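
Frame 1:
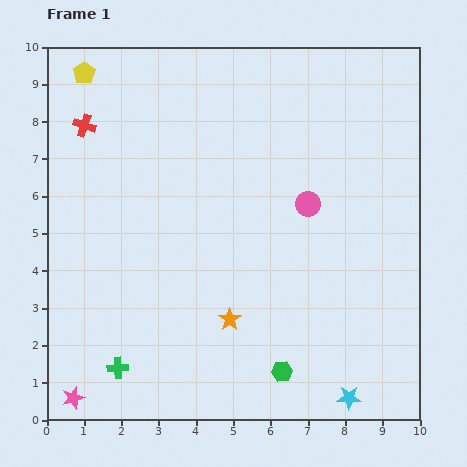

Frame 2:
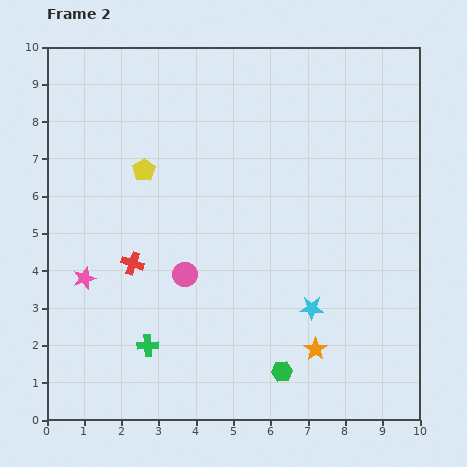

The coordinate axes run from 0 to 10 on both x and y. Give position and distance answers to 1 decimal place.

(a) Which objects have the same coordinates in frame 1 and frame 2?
the green hexagon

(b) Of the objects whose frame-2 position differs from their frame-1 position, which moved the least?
the green cross

(moved 1.0)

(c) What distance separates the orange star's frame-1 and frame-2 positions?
2.4

The orange star moved from (4.9, 2.7) to (7.2, 1.9), a distance of √(2.3² + 0.8²) ≈ 2.4.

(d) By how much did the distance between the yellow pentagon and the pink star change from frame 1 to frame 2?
-5.4

Distance in frame 1: 8.7. Distance in frame 2: 3.3.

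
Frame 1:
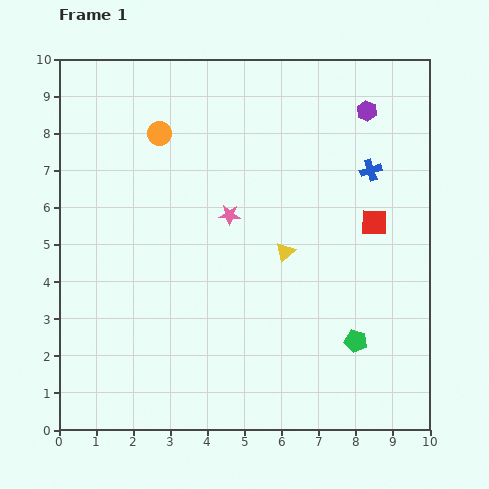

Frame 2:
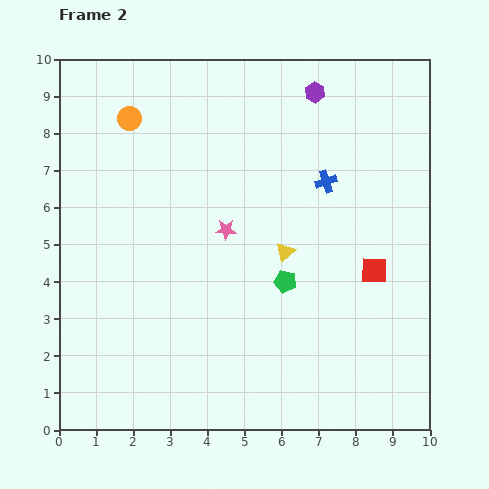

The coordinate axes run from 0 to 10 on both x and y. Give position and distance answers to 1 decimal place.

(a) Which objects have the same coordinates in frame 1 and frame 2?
the yellow triangle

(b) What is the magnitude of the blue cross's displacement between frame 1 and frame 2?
1.2

The blue cross moved from (8.4, 7.0) to (7.2, 6.7), a distance of √(1.2² + 0.3²) ≈ 1.2.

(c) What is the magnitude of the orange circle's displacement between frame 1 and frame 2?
0.9

The orange circle moved from (2.7, 8.0) to (1.9, 8.4), a distance of √(0.8² + 0.4²) ≈ 0.9.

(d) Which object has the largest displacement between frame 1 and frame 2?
the green pentagon

(moved 2.5; next 1.5)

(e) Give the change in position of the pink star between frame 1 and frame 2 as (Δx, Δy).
(-0.1, -0.4)

The pink star was at (4.6, 5.8) in frame 1 and (4.5, 5.4) in frame 2.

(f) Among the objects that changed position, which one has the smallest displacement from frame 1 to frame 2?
the pink star

(moved 0.4)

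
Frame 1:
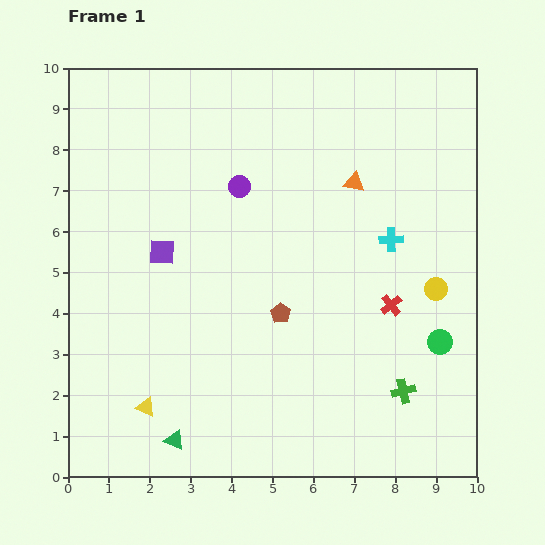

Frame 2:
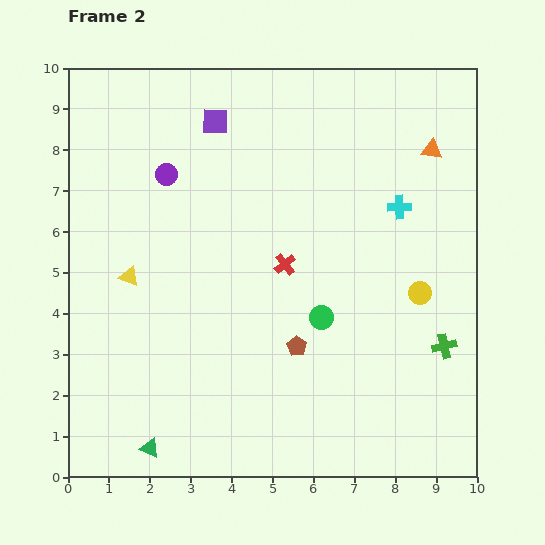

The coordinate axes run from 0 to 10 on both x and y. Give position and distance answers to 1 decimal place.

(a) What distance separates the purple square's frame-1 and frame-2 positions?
3.5

The purple square moved from (2.3, 5.5) to (3.6, 8.7), a distance of √(1.3² + 3.2²) ≈ 3.5.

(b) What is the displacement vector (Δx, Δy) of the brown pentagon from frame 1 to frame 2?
(0.4, -0.8)

The brown pentagon was at (5.2, 4.0) in frame 1 and (5.6, 3.2) in frame 2.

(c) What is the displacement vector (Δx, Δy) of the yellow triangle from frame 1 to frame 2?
(-0.4, 3.2)

The yellow triangle was at (1.9, 1.7) in frame 1 and (1.5, 4.9) in frame 2.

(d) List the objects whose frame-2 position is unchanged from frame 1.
none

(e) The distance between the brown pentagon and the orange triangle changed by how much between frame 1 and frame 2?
+2.1

Distance in frame 1: 3.7. Distance in frame 2: 5.8.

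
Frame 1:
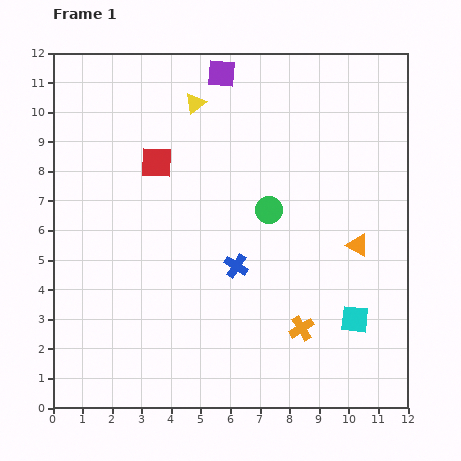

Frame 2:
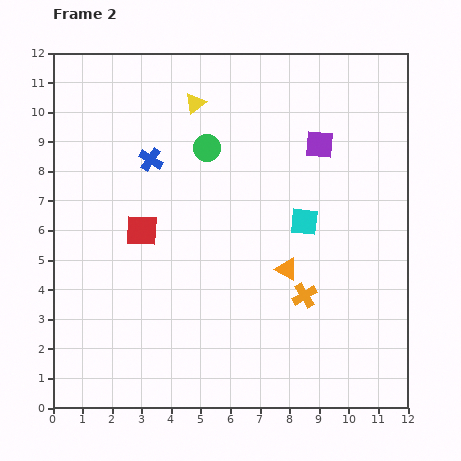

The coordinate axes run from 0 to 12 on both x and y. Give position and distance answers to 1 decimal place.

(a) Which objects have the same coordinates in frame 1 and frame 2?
the yellow triangle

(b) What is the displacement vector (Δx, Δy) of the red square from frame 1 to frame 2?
(-0.5, -2.3)

The red square was at (3.5, 8.3) in frame 1 and (3.0, 6.0) in frame 2.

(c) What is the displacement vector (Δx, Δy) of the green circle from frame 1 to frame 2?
(-2.1, 2.1)

The green circle was at (7.3, 6.7) in frame 1 and (5.2, 8.8) in frame 2.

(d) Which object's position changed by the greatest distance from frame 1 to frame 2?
the blue cross

(moved 4.6; next 4.1)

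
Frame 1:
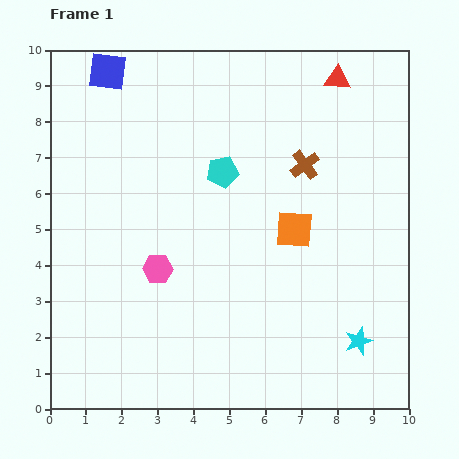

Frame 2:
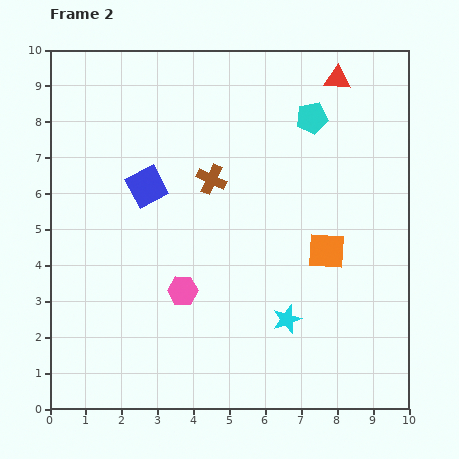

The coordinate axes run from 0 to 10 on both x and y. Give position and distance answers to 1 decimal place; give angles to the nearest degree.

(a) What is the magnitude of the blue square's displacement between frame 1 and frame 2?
3.4

The blue square moved from (1.6, 9.4) to (2.7, 6.2), a distance of √(1.1² + 3.2²) ≈ 3.4.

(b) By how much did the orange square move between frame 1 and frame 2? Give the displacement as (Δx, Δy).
(0.9, -0.6)

The orange square was at (6.8, 5.0) in frame 1 and (7.7, 4.4) in frame 2.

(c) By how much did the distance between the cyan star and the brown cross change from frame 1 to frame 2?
-0.7

Distance in frame 1: 5.1. Distance in frame 2: 4.4.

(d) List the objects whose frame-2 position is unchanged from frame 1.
the red triangle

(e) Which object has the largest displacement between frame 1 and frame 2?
the blue square

(moved 3.4; next 2.9)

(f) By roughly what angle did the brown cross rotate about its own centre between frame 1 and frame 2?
28° counter-clockwise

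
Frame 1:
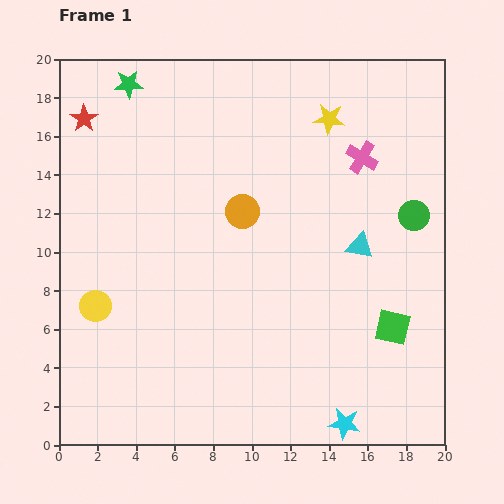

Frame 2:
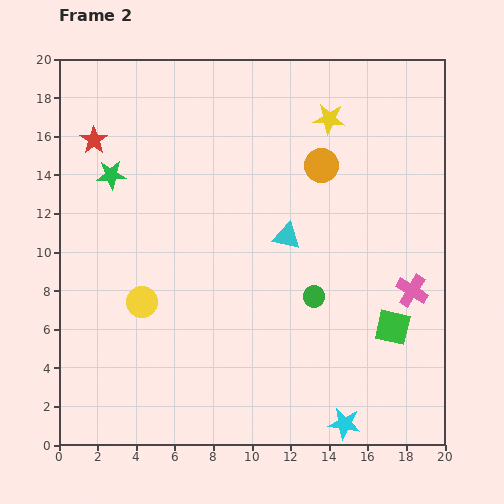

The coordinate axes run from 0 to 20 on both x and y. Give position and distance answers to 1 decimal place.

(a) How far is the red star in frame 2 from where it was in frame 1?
1.2

The red star moved from (1.3, 16.9) to (1.8, 15.8), a distance of √(0.5² + 1.1²) ≈ 1.2.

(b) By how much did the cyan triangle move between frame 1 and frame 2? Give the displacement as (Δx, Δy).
(-3.8, 0.5)

The cyan triangle was at (15.6, 10.3) in frame 1 and (11.8, 10.8) in frame 2.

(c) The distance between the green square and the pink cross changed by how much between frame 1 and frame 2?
-6.8

Distance in frame 1: 8.9. Distance in frame 2: 2.1.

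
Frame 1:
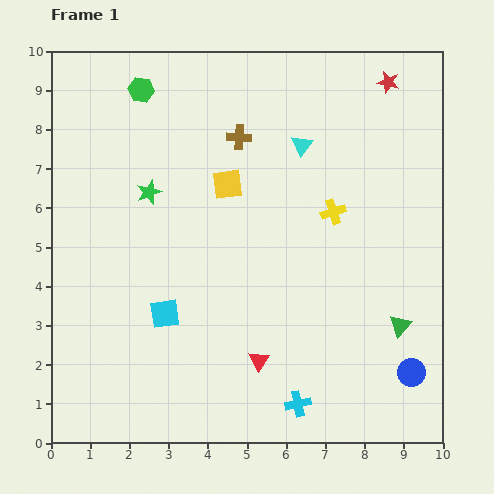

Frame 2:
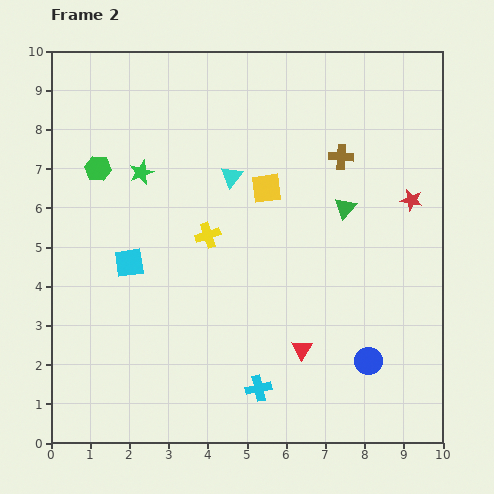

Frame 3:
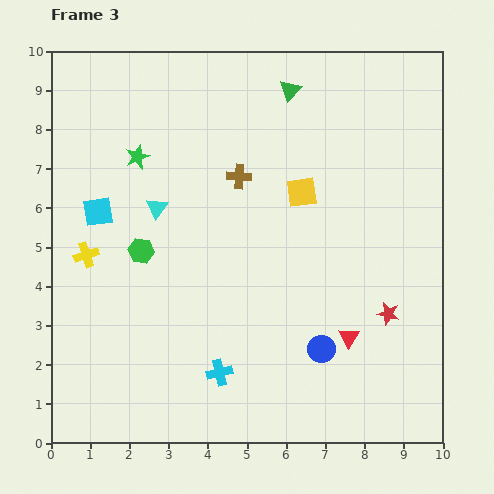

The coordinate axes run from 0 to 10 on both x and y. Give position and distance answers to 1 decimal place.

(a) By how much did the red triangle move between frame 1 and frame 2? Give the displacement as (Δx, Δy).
(1.1, 0.3)

The red triangle was at (5.3, 2.1) in frame 1 and (6.4, 2.4) in frame 2.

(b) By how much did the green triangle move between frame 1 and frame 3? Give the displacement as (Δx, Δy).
(-2.8, 6.0)

The green triangle was at (8.9, 3.0) in frame 1 and (6.1, 9.0) in frame 3.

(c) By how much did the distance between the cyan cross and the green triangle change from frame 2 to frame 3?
+2.3

Distance in frame 2: 5.1. Distance in frame 3: 7.4.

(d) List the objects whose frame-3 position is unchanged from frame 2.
none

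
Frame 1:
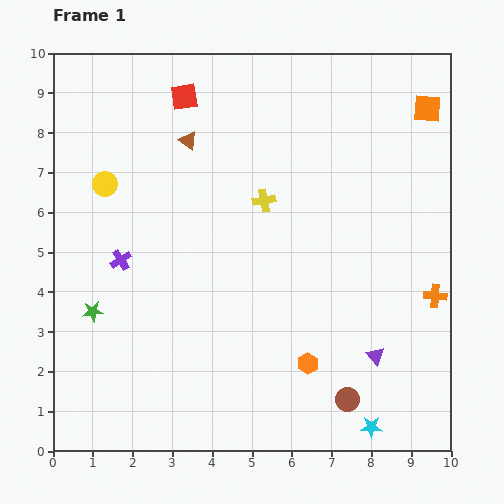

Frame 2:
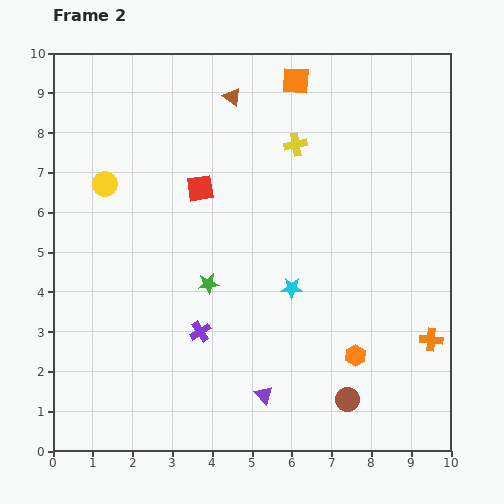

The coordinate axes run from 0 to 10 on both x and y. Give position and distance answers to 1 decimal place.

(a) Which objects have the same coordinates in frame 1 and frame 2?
the brown circle, the yellow circle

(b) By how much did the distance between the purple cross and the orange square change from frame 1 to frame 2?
-1.9

Distance in frame 1: 8.6. Distance in frame 2: 6.7.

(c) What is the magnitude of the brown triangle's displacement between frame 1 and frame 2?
1.6

The brown triangle moved from (3.4, 7.8) to (4.5, 8.9), a distance of √(1.1² + 1.1²) ≈ 1.6.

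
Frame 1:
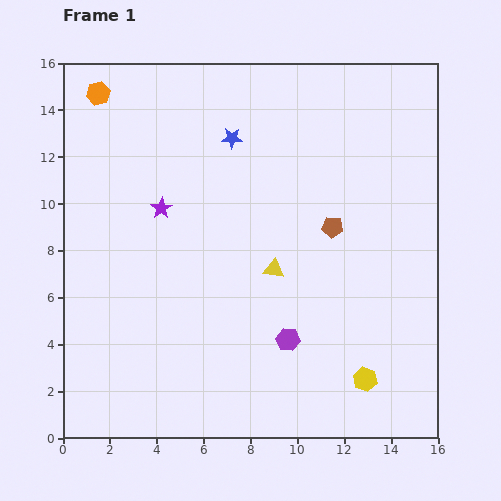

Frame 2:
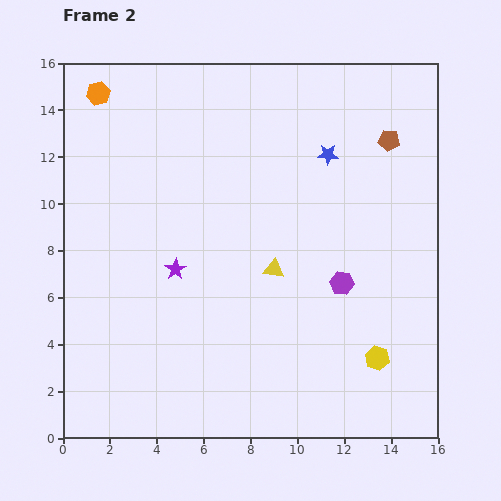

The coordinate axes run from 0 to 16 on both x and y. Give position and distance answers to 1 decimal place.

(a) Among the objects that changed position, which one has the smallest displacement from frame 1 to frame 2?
the yellow hexagon

(moved 1.0)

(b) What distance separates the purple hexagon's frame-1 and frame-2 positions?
3.3

The purple hexagon moved from (9.6, 4.2) to (11.9, 6.6), a distance of √(2.3² + 2.4²) ≈ 3.3.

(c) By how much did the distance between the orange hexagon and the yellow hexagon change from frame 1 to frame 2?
-0.3

Distance in frame 1: 16.7. Distance in frame 2: 16.4.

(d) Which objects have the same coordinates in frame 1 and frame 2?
the yellow triangle, the orange hexagon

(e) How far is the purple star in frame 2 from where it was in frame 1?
2.7

The purple star moved from (4.2, 9.8) to (4.8, 7.2), a distance of √(0.6² + 2.6²) ≈ 2.7.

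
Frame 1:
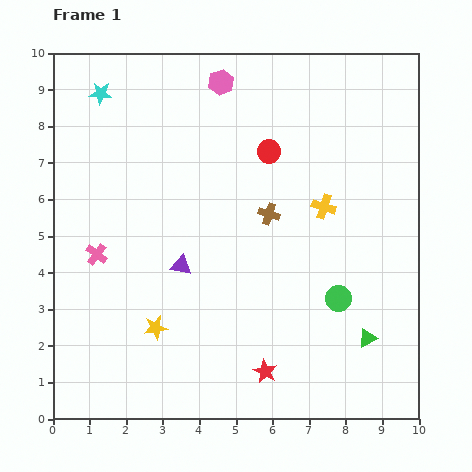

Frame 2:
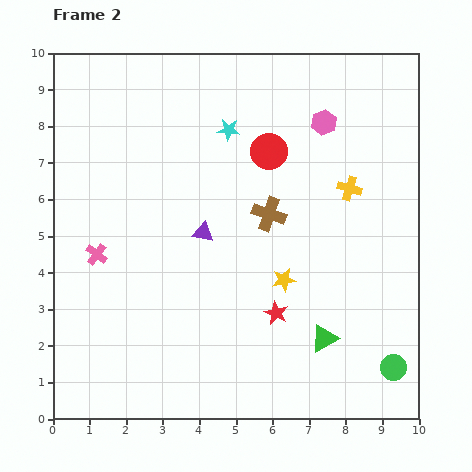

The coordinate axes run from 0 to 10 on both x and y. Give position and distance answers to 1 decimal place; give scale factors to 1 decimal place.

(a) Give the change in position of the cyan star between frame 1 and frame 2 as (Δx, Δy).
(3.5, -1.0)

The cyan star was at (1.3, 8.9) in frame 1 and (4.8, 7.9) in frame 2.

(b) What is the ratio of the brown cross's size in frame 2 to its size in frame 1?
1.5×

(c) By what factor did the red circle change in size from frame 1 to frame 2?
1.5×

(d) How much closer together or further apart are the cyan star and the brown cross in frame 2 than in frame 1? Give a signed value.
-3.2

Distance in frame 1: 5.7. Distance in frame 2: 2.5.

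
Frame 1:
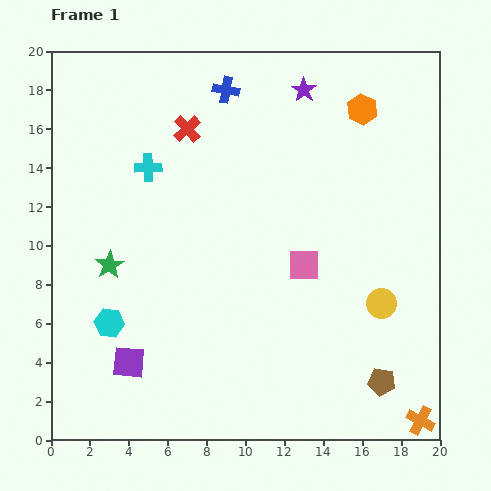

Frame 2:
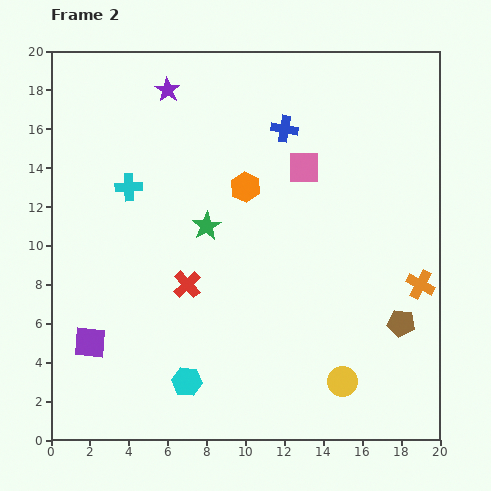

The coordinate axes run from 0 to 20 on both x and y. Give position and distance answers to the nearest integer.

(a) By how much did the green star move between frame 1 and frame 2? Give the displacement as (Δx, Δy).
(5, 2)

The green star was at (3, 9) in frame 1 and (8, 11) in frame 2.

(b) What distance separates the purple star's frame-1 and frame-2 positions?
7

The purple star moved from (13, 18) to (6, 18), a distance of √(7² + 0²) ≈ 7.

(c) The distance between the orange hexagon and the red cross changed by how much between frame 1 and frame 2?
-3

Distance in frame 1: 9. Distance in frame 2: 6.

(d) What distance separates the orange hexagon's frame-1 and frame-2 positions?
7

The orange hexagon moved from (16, 17) to (10, 13), a distance of √(6² + 4²) ≈ 7.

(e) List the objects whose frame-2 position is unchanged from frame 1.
none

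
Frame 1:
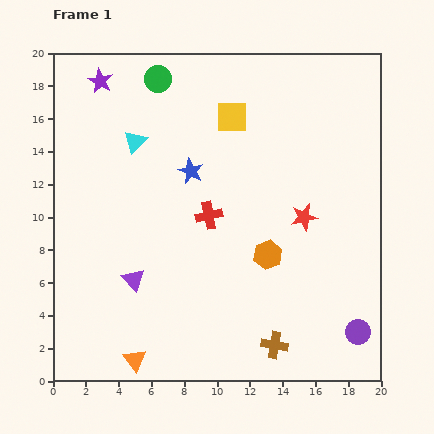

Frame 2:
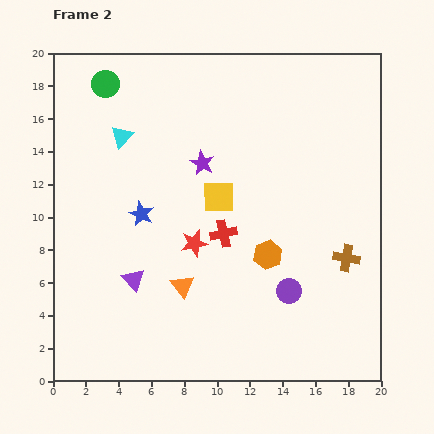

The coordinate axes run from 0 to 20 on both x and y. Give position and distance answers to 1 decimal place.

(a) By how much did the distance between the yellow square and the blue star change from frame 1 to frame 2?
+0.7

Distance in frame 1: 4.1. Distance in frame 2: 4.8.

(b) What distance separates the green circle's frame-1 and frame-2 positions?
3.2

The green circle moved from (6.4, 18.4) to (3.2, 18.1), a distance of √(3.2² + 0.3²) ≈ 3.2.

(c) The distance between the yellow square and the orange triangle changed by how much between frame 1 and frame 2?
-10.1

Distance in frame 1: 15.9. Distance in frame 2: 5.8.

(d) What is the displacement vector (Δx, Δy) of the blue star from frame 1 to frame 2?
(-3.0, -2.6)

The blue star was at (8.4, 12.8) in frame 1 and (5.4, 10.2) in frame 2.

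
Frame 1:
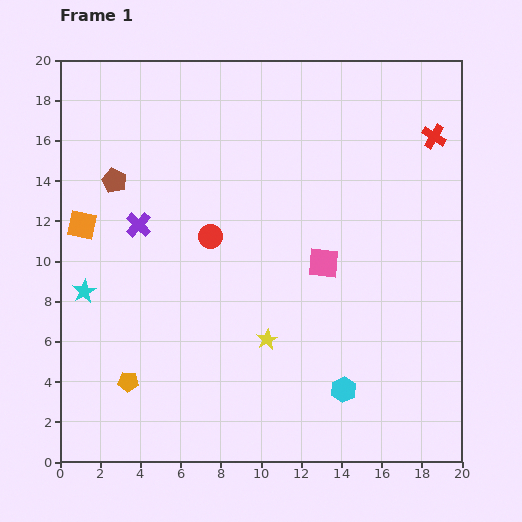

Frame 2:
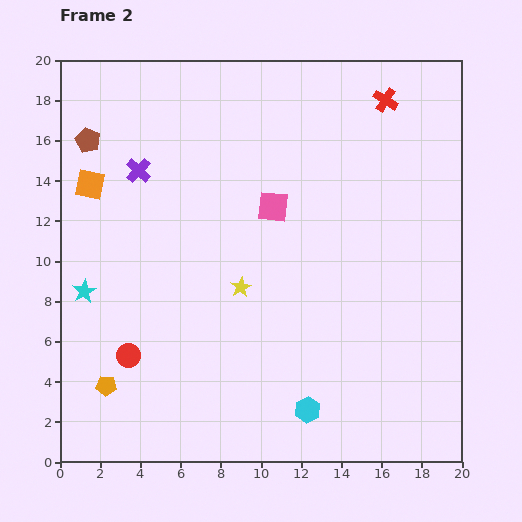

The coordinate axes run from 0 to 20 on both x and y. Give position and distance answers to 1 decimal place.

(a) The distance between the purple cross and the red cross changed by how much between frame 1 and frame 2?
-2.5

Distance in frame 1: 15.3. Distance in frame 2: 12.8.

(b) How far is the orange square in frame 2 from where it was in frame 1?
2.0

The orange square moved from (1.1, 11.8) to (1.5, 13.8), a distance of √(0.4² + 2.0²) ≈ 2.0.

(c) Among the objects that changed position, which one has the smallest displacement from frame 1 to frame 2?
the orange pentagon

(moved 1.1)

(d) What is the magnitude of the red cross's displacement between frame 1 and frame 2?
3.0

The red cross moved from (18.6, 16.2) to (16.2, 18.0), a distance of √(2.4² + 1.8²) ≈ 3.0.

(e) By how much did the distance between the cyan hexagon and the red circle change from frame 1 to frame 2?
-0.8

Distance in frame 1: 10.1. Distance in frame 2: 9.3.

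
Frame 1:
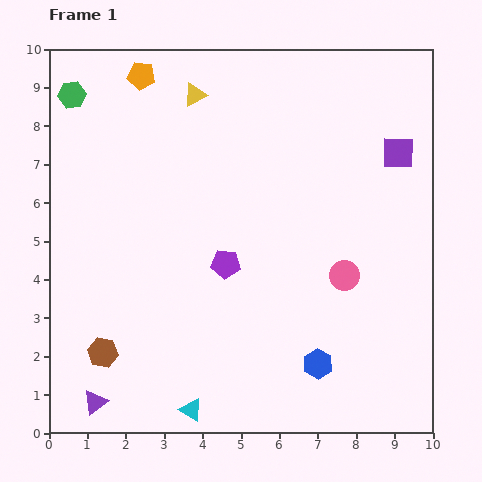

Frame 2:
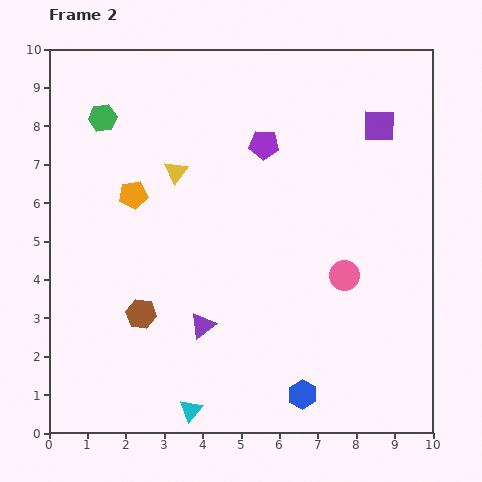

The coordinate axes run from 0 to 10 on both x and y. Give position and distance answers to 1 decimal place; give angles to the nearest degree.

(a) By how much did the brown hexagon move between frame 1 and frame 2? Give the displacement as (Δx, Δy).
(1.0, 1.0)

The brown hexagon was at (1.4, 2.1) in frame 1 and (2.4, 3.1) in frame 2.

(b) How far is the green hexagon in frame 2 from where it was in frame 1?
1.0

The green hexagon moved from (0.6, 8.8) to (1.4, 8.2), a distance of √(0.8² + 0.6²) ≈ 1.0.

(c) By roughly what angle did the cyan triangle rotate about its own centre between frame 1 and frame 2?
38° clockwise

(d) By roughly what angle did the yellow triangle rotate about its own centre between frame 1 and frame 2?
26° counter-clockwise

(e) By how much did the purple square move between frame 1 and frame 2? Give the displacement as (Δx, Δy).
(-0.5, 0.7)

The purple square was at (9.1, 7.3) in frame 1 and (8.6, 8.0) in frame 2.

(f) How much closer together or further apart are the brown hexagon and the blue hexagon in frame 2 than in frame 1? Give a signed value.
-0.9

Distance in frame 1: 5.6. Distance in frame 2: 4.7.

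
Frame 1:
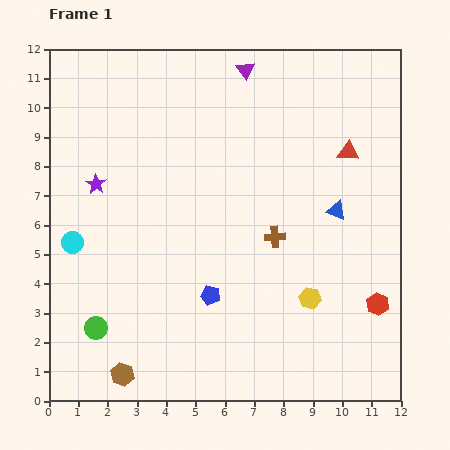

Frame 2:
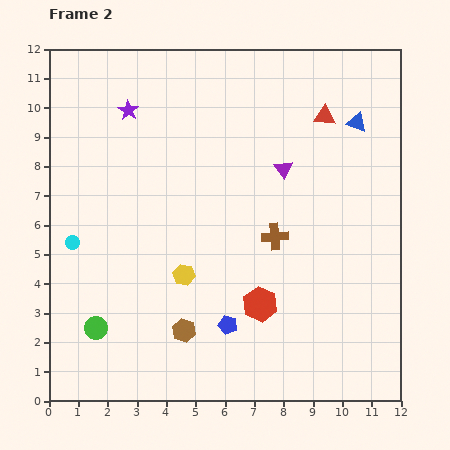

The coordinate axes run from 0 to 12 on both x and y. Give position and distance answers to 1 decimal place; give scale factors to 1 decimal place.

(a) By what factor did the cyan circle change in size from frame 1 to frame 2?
0.7×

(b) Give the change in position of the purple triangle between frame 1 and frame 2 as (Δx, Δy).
(1.3, -3.4)

The purple triangle was at (6.7, 11.3) in frame 1 and (8.0, 7.9) in frame 2.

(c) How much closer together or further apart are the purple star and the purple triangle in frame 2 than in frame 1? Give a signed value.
-0.7

Distance in frame 1: 6.4. Distance in frame 2: 5.7.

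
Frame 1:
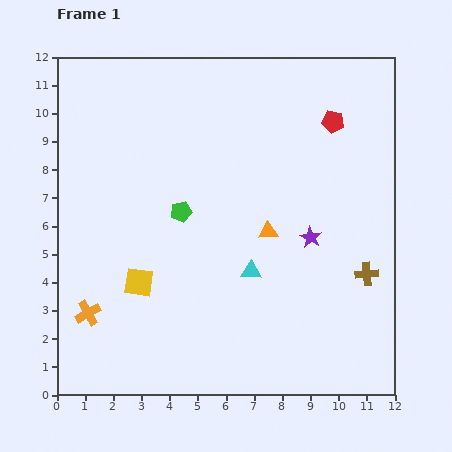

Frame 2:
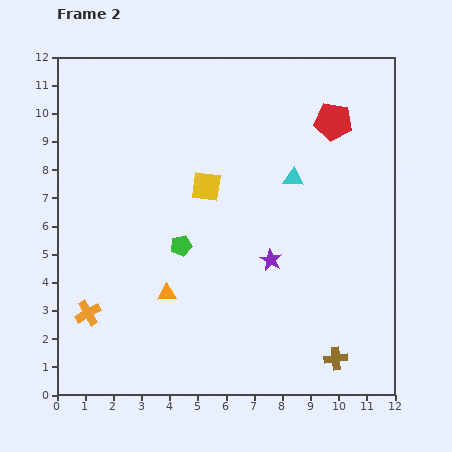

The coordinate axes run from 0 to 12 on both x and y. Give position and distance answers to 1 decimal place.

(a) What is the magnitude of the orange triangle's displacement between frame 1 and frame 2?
4.2

The orange triangle moved from (7.5, 5.8) to (3.9, 3.6), a distance of √(3.6² + 2.2²) ≈ 4.2.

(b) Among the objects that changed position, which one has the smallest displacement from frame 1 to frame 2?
the green pentagon

(moved 1.2)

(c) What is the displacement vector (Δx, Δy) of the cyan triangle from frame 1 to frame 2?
(1.5, 3.3)

The cyan triangle was at (6.9, 4.4) in frame 1 and (8.4, 7.7) in frame 2.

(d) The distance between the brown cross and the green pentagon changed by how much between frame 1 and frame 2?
-0.2

Distance in frame 1: 7.0. Distance in frame 2: 6.8.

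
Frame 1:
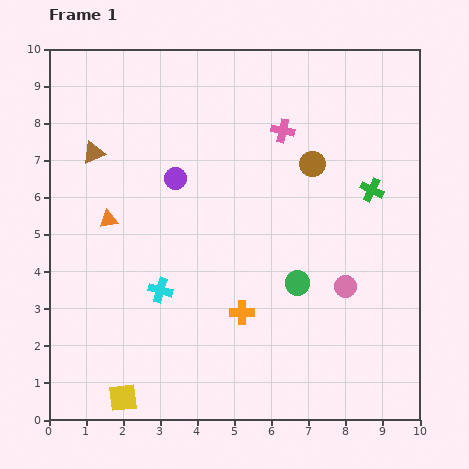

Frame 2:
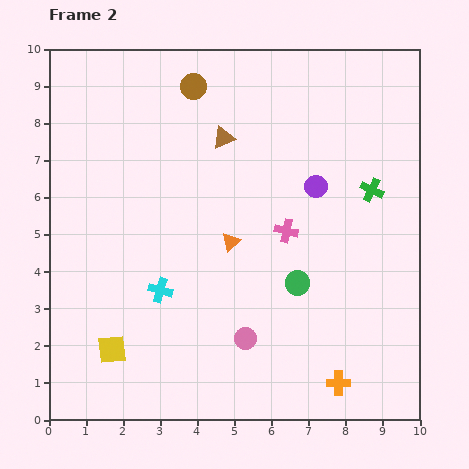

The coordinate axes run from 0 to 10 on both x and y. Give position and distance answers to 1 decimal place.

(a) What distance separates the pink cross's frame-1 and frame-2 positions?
2.7

The pink cross moved from (6.3, 7.8) to (6.4, 5.1), a distance of √(0.1² + 2.7²) ≈ 2.7.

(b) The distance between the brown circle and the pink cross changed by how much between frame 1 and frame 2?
+3.4

Distance in frame 1: 1.2. Distance in frame 2: 4.6.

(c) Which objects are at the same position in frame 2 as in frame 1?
the cyan cross, the green circle, the green cross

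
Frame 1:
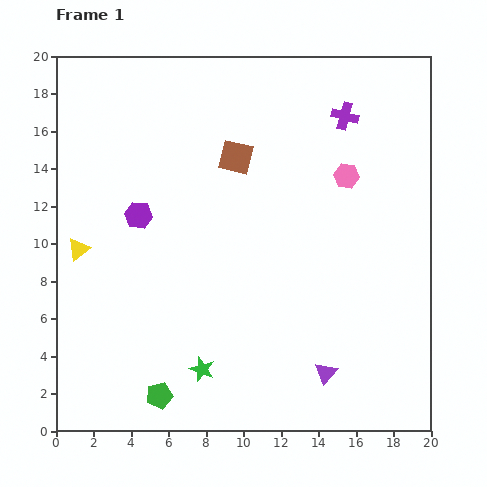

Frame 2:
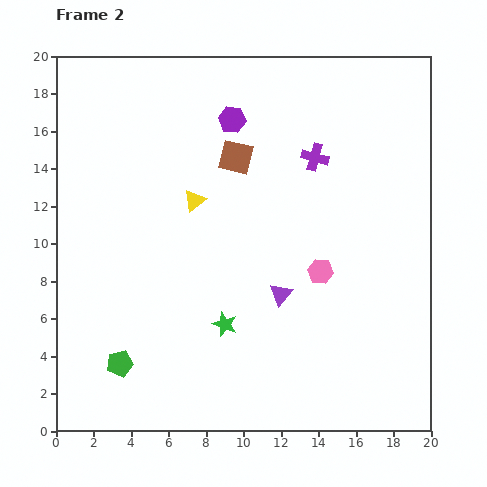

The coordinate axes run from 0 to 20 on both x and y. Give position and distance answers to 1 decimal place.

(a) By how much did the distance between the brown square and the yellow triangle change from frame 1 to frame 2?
-6.5

Distance in frame 1: 9.7. Distance in frame 2: 3.2.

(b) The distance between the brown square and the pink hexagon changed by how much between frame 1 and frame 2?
+1.6

Distance in frame 1: 6.0. Distance in frame 2: 7.6.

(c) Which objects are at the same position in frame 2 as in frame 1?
the brown square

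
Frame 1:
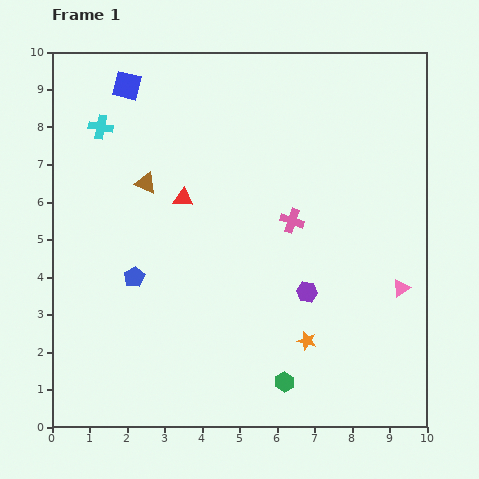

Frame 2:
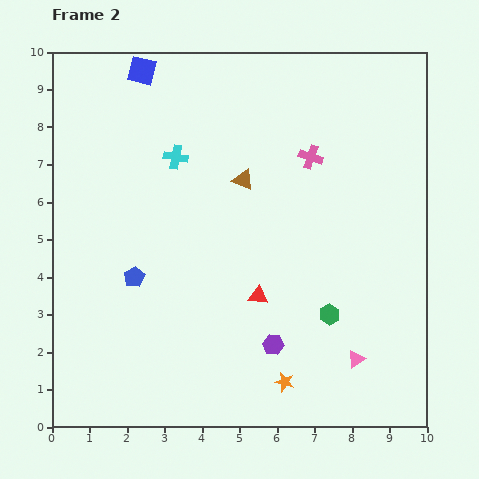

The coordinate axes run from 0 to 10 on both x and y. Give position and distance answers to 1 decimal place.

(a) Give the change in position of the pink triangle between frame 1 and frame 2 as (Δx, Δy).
(-1.2, -1.9)

The pink triangle was at (9.3, 3.7) in frame 1 and (8.1, 1.8) in frame 2.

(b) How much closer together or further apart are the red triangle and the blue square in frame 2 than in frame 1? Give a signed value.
+3.4

Distance in frame 1: 3.4. Distance in frame 2: 6.8.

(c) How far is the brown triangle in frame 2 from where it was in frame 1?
2.6

The brown triangle moved from (2.5, 6.5) to (5.1, 6.6), a distance of √(2.6² + 0.1²) ≈ 2.6.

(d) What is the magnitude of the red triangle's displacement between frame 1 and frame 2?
3.3

The red triangle moved from (3.5, 6.1) to (5.5, 3.5), a distance of √(2.0² + 2.6²) ≈ 3.3.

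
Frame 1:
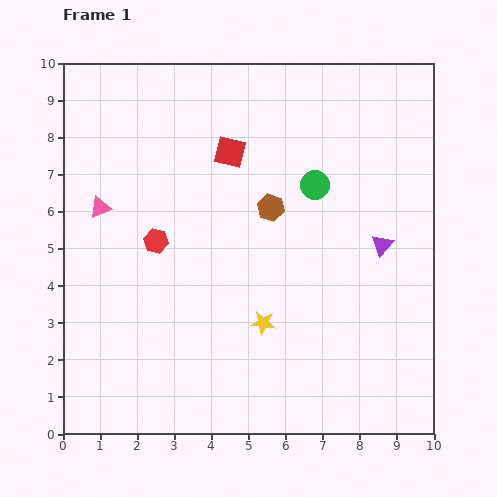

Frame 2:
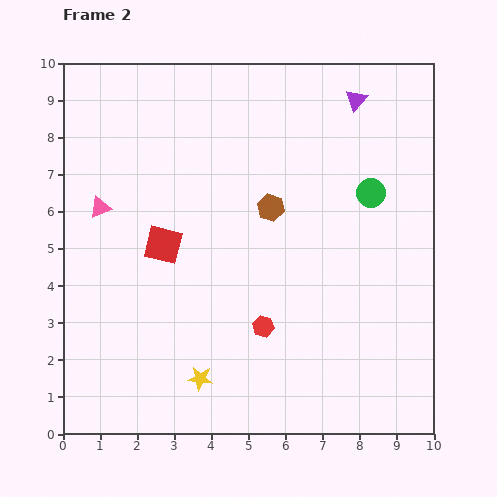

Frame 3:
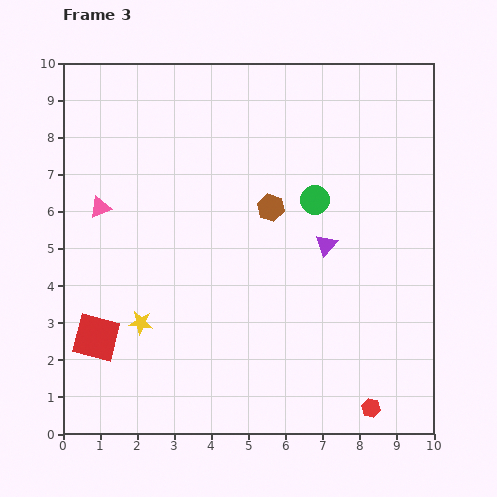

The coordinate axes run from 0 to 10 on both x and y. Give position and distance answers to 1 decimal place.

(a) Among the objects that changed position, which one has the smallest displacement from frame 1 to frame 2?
the green circle

(moved 1.5)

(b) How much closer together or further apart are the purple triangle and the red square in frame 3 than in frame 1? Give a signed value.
+1.9

Distance in frame 1: 4.8. Distance in frame 3: 6.7.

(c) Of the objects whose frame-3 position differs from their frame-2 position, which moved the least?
the green circle

(moved 1.5)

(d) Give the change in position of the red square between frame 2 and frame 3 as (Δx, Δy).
(-1.8, -2.5)

The red square was at (2.7, 5.1) in frame 2 and (0.9, 2.6) in frame 3.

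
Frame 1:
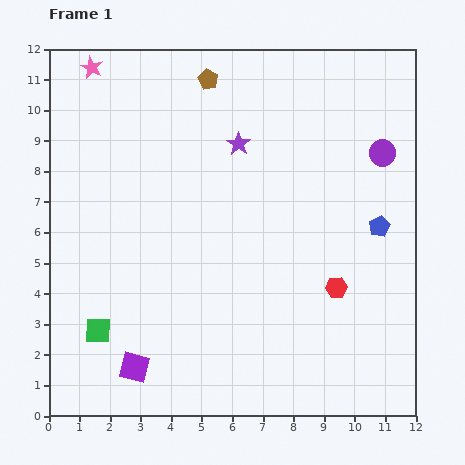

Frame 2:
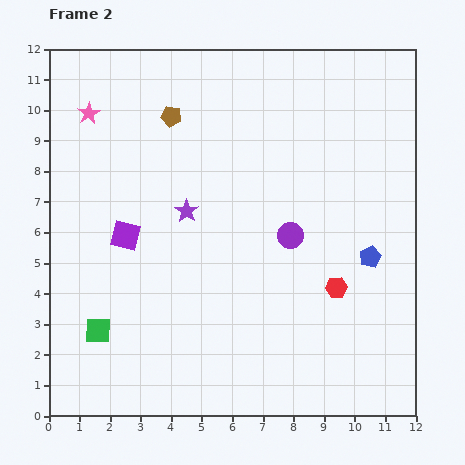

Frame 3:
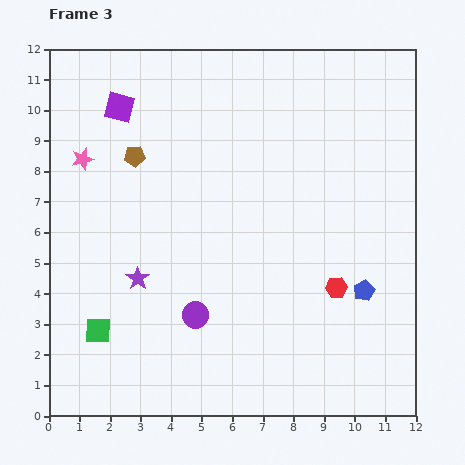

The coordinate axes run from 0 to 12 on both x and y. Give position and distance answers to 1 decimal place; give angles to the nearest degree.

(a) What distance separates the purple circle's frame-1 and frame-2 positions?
4.0

The purple circle moved from (10.9, 8.6) to (7.9, 5.9), a distance of √(3.0² + 2.7²) ≈ 4.0.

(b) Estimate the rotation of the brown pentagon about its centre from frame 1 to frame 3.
31° counter-clockwise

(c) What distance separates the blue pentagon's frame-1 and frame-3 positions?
2.2

The blue pentagon moved from (10.8, 6.2) to (10.3, 4.1), a distance of √(0.5² + 2.1²) ≈ 2.2.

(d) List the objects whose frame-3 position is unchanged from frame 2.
the red hexagon, the green square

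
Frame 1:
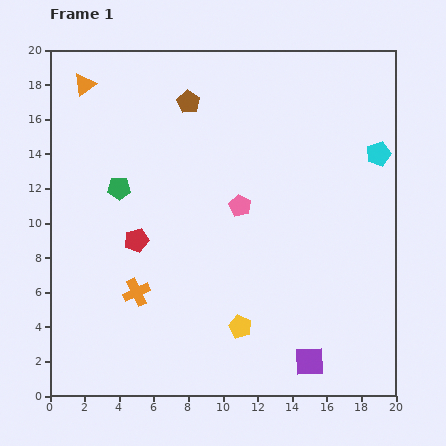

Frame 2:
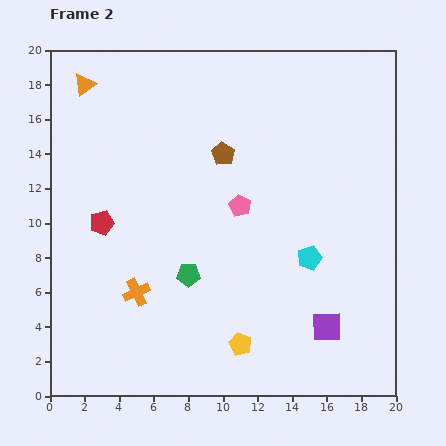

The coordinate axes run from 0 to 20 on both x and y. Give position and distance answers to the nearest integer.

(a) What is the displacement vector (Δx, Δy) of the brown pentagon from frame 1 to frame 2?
(2, -3)

The brown pentagon was at (8, 17) in frame 1 and (10, 14) in frame 2.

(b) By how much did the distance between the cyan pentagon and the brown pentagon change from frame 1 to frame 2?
-3

Distance in frame 1: 11. Distance in frame 2: 8.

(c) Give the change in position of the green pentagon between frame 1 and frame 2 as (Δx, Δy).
(4, -5)

The green pentagon was at (4, 12) in frame 1 and (8, 7) in frame 2.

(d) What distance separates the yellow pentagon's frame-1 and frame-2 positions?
1

The yellow pentagon moved from (11, 4) to (11, 3), a distance of √(0² + 1²) ≈ 1.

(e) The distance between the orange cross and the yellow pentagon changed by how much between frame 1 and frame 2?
+1

Distance in frame 1: 6. Distance in frame 2: 7.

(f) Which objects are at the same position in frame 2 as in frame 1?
the orange cross, the orange triangle, the pink pentagon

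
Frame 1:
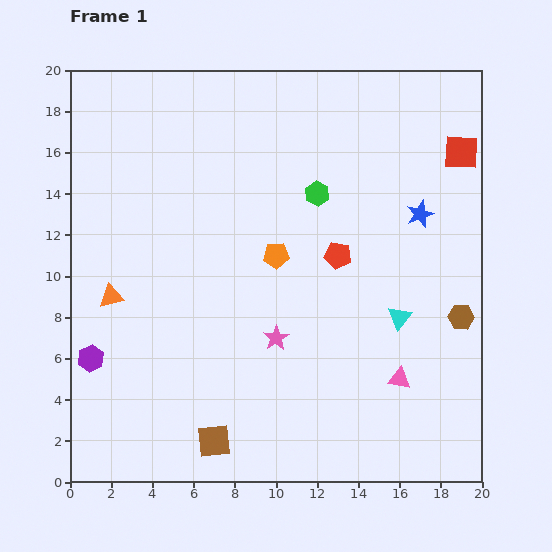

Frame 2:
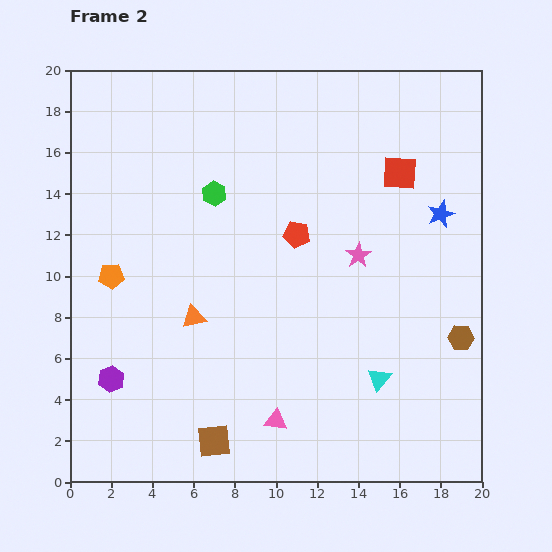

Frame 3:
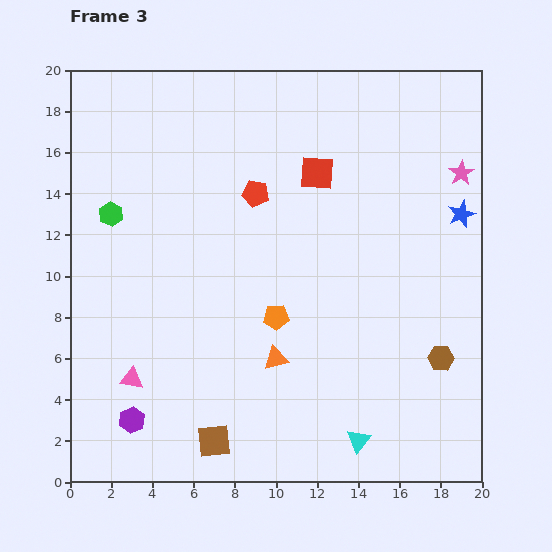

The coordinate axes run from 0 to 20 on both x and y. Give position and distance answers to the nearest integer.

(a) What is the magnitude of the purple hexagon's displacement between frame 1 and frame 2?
1

The purple hexagon moved from (1, 6) to (2, 5), a distance of √(1² + 1²) ≈ 1.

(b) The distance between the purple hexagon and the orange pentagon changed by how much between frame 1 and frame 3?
-1

Distance in frame 1: 10. Distance in frame 3: 9.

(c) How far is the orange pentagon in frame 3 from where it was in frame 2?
8

The orange pentagon moved from (2, 10) to (10, 8), a distance of √(8² + 2²) ≈ 8.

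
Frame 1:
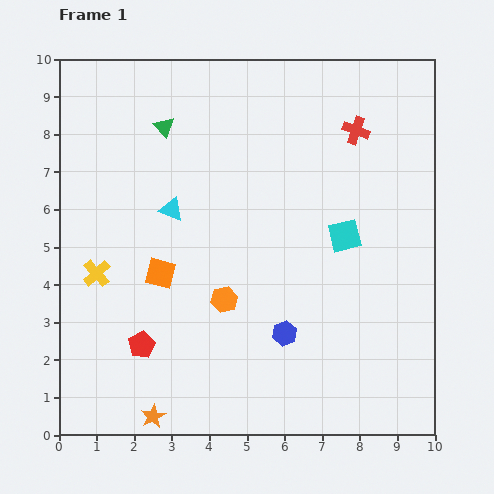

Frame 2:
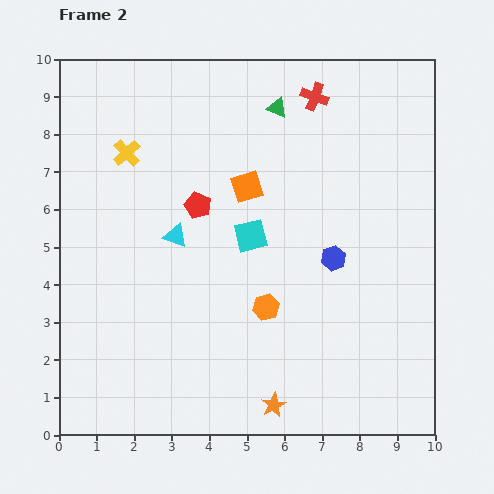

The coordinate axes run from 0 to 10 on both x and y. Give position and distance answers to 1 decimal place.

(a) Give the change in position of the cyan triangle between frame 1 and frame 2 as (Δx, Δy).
(0.1, -0.7)

The cyan triangle was at (3.0, 6.0) in frame 1 and (3.1, 5.3) in frame 2.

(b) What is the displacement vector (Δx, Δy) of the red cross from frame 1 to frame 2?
(-1.1, 0.9)

The red cross was at (7.9, 8.1) in frame 1 and (6.8, 9.0) in frame 2.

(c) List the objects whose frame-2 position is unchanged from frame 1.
none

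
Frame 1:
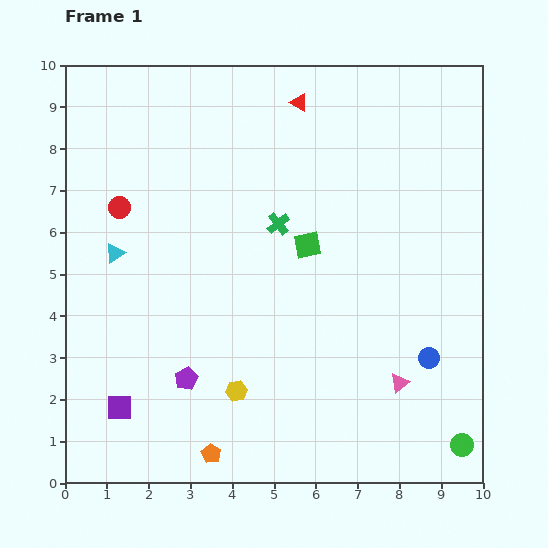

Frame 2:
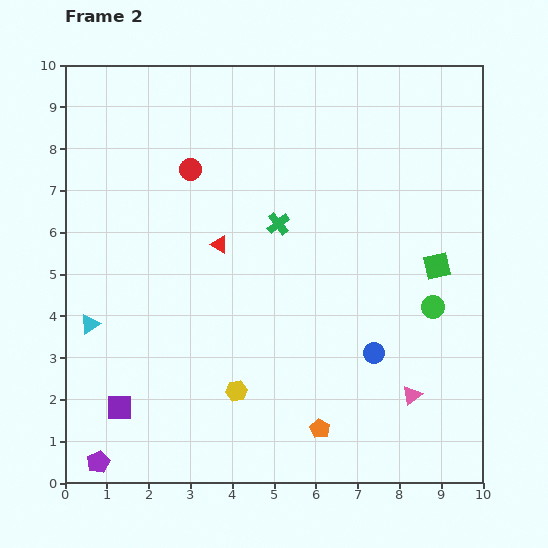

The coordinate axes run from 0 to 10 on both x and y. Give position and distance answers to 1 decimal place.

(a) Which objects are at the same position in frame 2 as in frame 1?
the yellow hexagon, the green cross, the purple square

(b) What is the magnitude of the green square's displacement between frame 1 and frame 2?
3.1

The green square moved from (5.8, 5.7) to (8.9, 5.2), a distance of √(3.1² + 0.5²) ≈ 3.1.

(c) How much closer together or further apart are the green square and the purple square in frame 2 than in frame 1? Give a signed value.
+2.3

Distance in frame 1: 6.0. Distance in frame 2: 8.3.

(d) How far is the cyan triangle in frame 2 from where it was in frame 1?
1.8

The cyan triangle moved from (1.2, 5.5) to (0.6, 3.8), a distance of √(0.6² + 1.7²) ≈ 1.8.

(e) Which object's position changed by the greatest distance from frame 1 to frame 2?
the red triangle

(moved 3.9; next 3.4)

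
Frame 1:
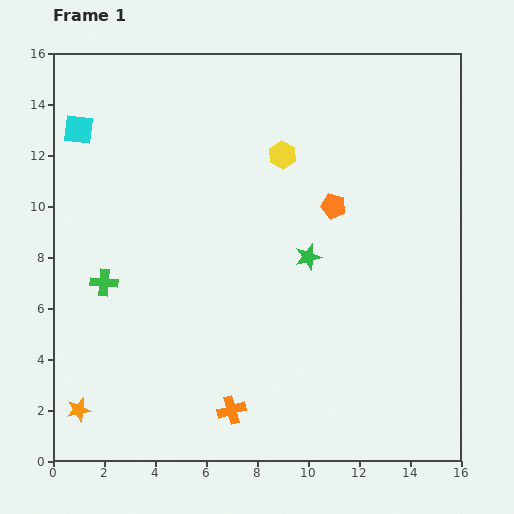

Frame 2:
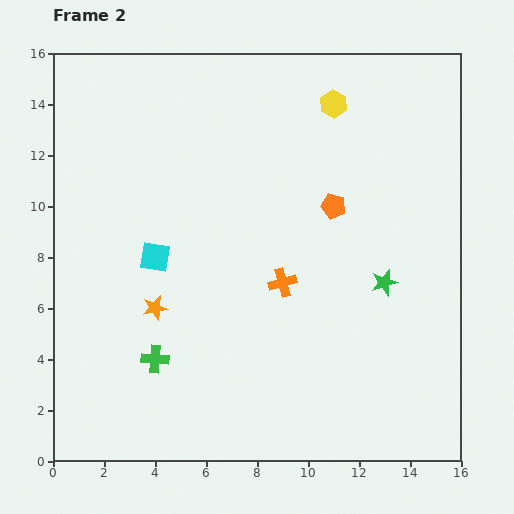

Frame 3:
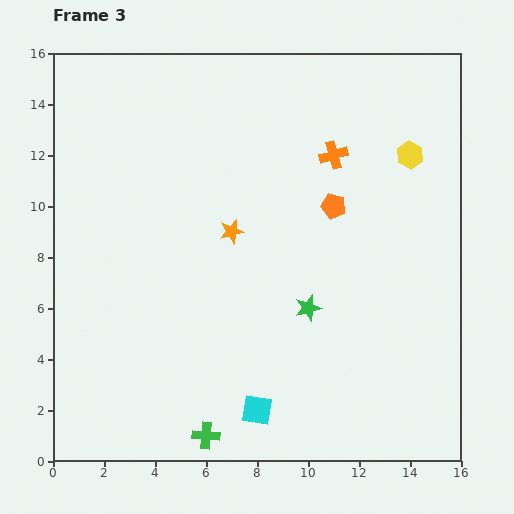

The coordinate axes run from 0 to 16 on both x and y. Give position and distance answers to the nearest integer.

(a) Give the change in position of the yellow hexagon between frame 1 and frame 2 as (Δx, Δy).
(2, 2)

The yellow hexagon was at (9, 12) in frame 1 and (11, 14) in frame 2.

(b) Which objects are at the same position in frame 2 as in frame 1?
the orange pentagon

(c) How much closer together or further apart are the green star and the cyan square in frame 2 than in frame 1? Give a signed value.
-1

Distance in frame 1: 10. Distance in frame 2: 9.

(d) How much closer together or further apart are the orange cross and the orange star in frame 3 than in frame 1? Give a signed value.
-1

Distance in frame 1: 6. Distance in frame 3: 5.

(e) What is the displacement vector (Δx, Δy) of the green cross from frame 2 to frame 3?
(2, -3)

The green cross was at (4, 4) in frame 2 and (6, 1) in frame 3.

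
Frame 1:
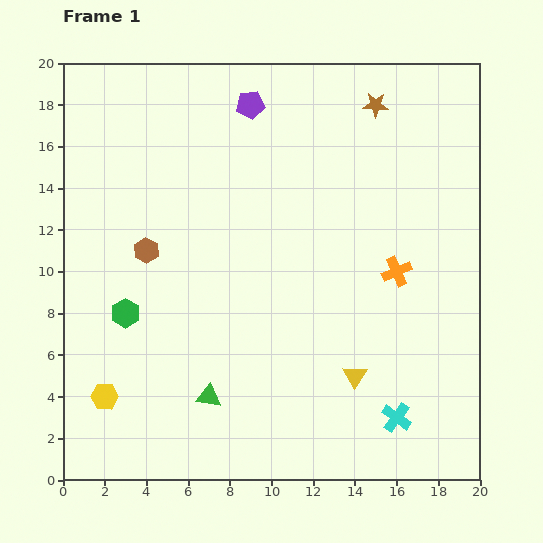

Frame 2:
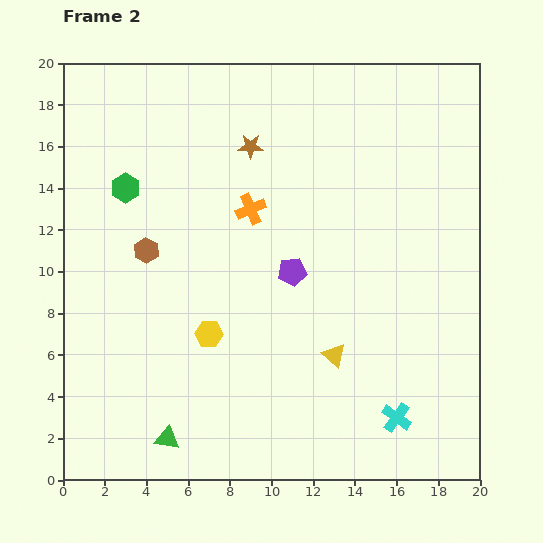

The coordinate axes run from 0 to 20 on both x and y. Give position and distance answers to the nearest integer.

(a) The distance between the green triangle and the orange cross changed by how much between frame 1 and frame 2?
+1

Distance in frame 1: 11. Distance in frame 2: 12.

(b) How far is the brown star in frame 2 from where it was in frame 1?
6

The brown star moved from (15, 18) to (9, 16), a distance of √(6² + 2²) ≈ 6.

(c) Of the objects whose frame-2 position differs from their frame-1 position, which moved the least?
the yellow triangle

(moved 1)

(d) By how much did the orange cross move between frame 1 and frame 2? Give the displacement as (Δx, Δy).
(-7, 3)

The orange cross was at (16, 10) in frame 1 and (9, 13) in frame 2.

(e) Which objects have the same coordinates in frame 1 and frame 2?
the cyan cross, the brown hexagon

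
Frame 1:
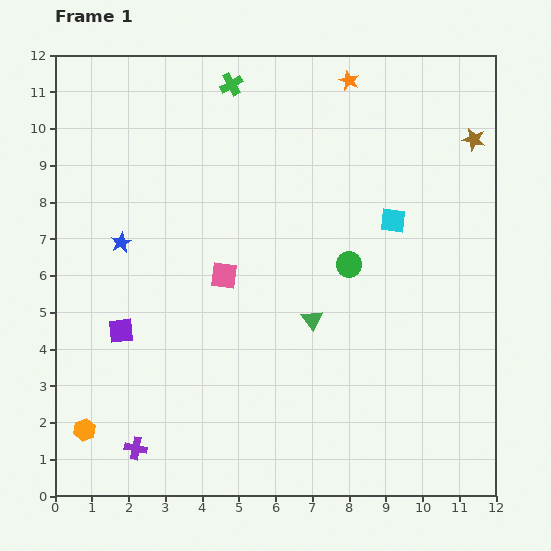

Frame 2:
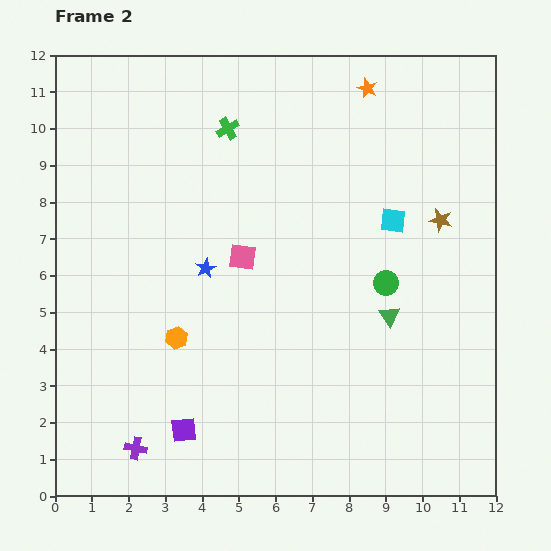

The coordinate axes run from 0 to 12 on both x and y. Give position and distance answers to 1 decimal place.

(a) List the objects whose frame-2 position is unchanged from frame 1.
the cyan square, the purple cross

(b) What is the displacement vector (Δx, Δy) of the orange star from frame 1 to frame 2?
(0.5, -0.2)

The orange star was at (8.0, 11.3) in frame 1 and (8.5, 11.1) in frame 2.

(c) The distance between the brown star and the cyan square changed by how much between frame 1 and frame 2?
-1.8

Distance in frame 1: 3.1. Distance in frame 2: 1.3.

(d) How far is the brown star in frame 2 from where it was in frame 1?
2.4

The brown star moved from (11.4, 9.7) to (10.5, 7.5), a distance of √(0.9² + 2.2²) ≈ 2.4.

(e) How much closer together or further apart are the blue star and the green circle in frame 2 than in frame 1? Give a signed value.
-1.3

Distance in frame 1: 6.2. Distance in frame 2: 4.9.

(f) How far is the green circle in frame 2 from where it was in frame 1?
1.1

The green circle moved from (8.0, 6.3) to (9.0, 5.8), a distance of √(1.0² + 0.5²) ≈ 1.1.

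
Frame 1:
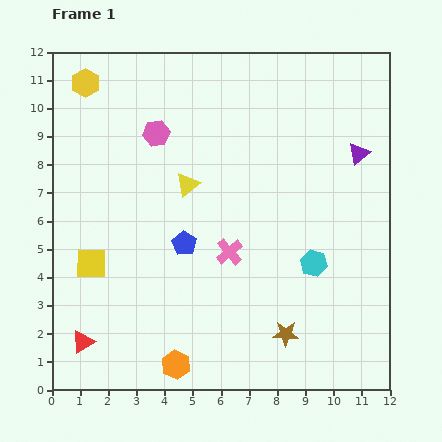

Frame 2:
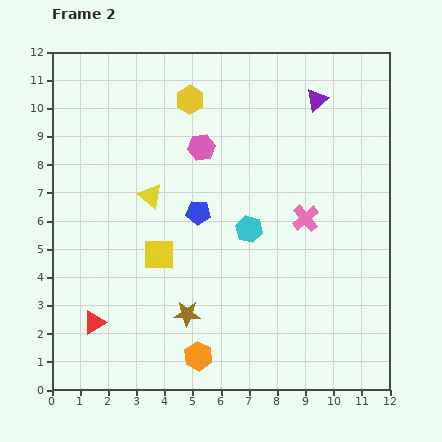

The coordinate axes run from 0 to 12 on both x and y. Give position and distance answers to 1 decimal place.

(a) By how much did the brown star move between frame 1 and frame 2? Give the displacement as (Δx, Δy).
(-3.5, 0.7)

The brown star was at (8.3, 2.0) in frame 1 and (4.8, 2.7) in frame 2.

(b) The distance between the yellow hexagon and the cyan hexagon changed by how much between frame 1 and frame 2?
-5.2

Distance in frame 1: 10.3. Distance in frame 2: 5.1.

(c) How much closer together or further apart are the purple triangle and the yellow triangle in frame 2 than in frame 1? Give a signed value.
+0.6

Distance in frame 1: 6.2. Distance in frame 2: 6.8.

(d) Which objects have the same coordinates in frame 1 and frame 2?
none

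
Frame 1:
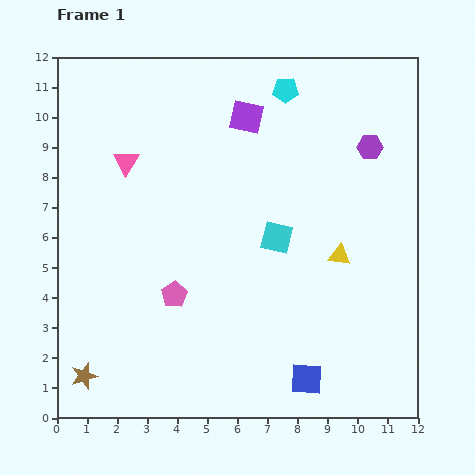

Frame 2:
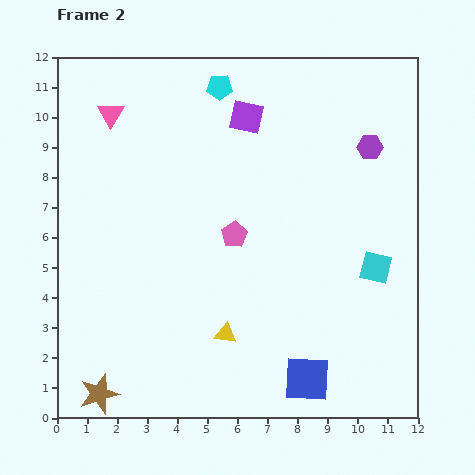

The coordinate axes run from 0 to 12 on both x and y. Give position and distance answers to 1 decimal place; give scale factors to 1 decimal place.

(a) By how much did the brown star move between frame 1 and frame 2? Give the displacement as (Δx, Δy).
(0.5, -0.6)

The brown star was at (0.9, 1.4) in frame 1 and (1.4, 0.8) in frame 2.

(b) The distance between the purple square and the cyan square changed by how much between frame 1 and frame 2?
+2.5

Distance in frame 1: 4.1. Distance in frame 2: 6.6.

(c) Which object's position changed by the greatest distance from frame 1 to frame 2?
the yellow triangle

(moved 4.6; next 3.4)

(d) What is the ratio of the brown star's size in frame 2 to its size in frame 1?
1.5×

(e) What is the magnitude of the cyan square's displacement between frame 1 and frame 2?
3.4

The cyan square moved from (7.3, 6.0) to (10.6, 5.0), a distance of √(3.3² + 1.0²) ≈ 3.4.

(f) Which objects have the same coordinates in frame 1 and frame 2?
the purple square, the blue square, the purple hexagon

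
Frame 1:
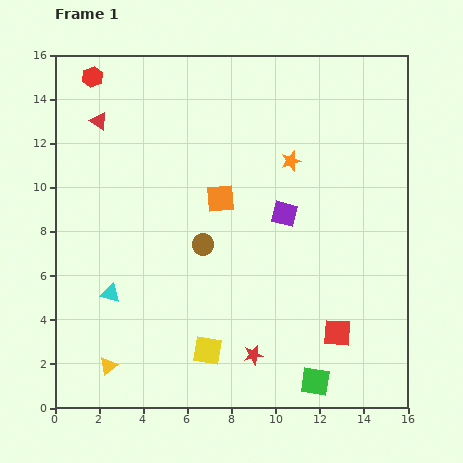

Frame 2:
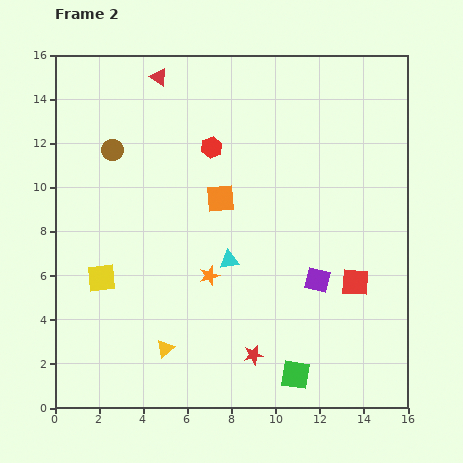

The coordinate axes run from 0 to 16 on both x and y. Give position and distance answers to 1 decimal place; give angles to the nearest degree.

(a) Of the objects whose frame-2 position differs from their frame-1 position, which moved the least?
the green square

(moved 0.9)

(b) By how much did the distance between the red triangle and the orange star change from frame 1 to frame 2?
+0.4

Distance in frame 1: 8.9. Distance in frame 2: 9.3.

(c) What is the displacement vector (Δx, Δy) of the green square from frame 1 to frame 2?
(-0.9, 0.3)

The green square was at (11.8, 1.2) in frame 1 and (10.9, 1.5) in frame 2.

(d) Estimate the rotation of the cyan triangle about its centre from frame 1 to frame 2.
22° counter-clockwise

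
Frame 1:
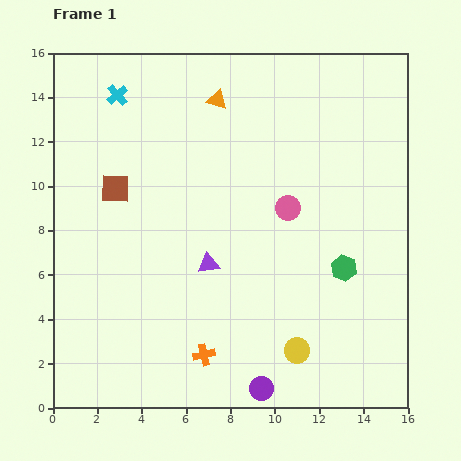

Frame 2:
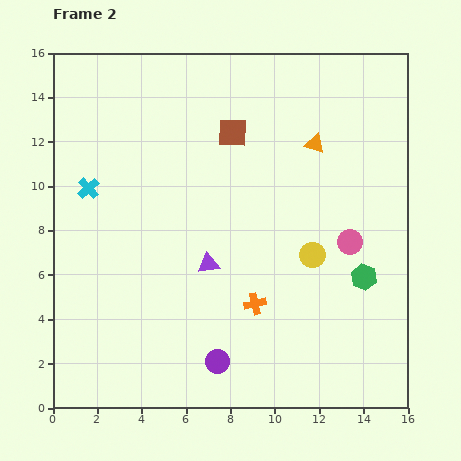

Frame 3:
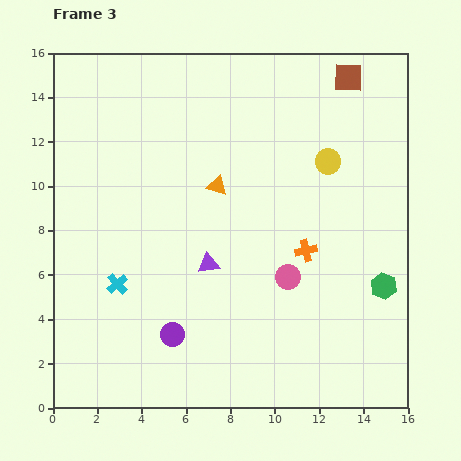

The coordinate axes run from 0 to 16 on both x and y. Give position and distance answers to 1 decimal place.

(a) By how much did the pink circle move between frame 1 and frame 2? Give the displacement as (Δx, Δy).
(2.8, -1.5)

The pink circle was at (10.6, 9.0) in frame 1 and (13.4, 7.5) in frame 2.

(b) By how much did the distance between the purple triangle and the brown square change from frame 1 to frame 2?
+0.6

Distance in frame 1: 5.4. Distance in frame 2: 6.0.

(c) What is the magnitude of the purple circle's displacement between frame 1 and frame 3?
4.7

The purple circle moved from (9.4, 0.9) to (5.4, 3.3), a distance of √(4.0² + 2.4²) ≈ 4.7.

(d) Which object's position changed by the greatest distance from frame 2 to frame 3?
the brown square

(moved 5.8; next 4.8)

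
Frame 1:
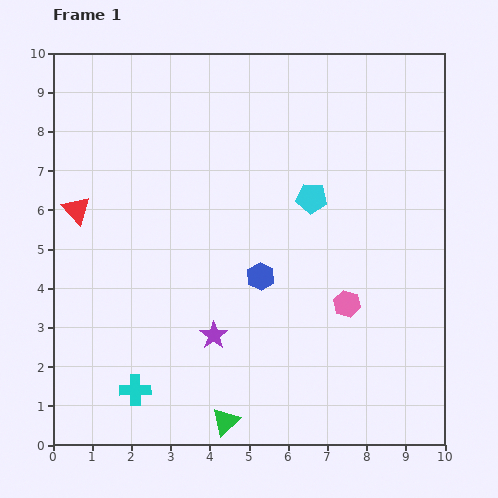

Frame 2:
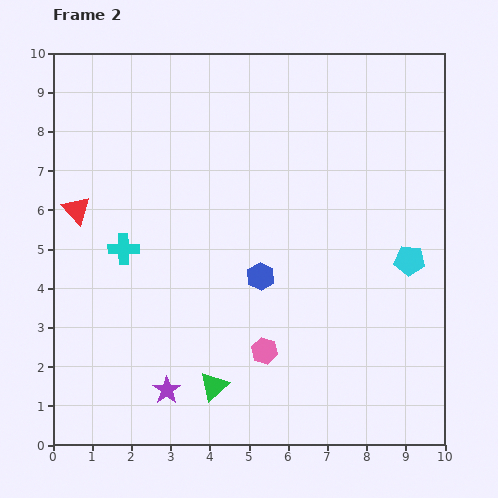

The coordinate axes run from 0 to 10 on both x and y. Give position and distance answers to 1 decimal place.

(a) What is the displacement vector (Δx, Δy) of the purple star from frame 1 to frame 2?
(-1.2, -1.4)

The purple star was at (4.1, 2.8) in frame 1 and (2.9, 1.4) in frame 2.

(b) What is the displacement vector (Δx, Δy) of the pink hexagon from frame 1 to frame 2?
(-2.1, -1.2)

The pink hexagon was at (7.5, 3.6) in frame 1 and (5.4, 2.4) in frame 2.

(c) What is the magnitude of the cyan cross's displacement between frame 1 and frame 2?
3.6

The cyan cross moved from (2.1, 1.4) to (1.8, 5.0), a distance of √(0.3² + 3.6²) ≈ 3.6.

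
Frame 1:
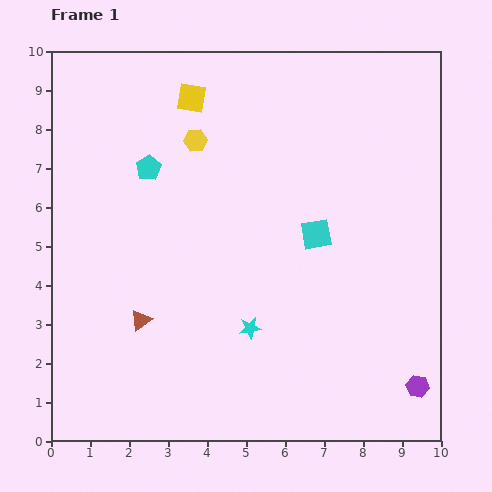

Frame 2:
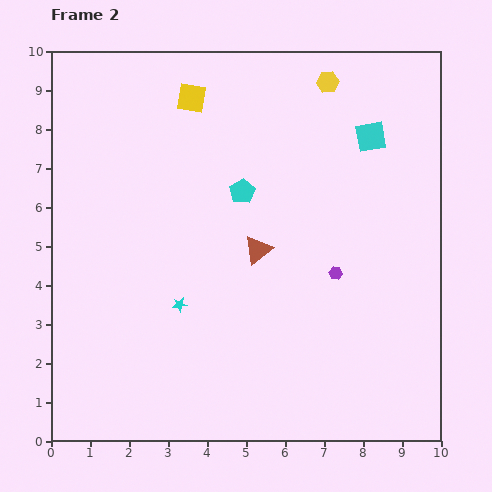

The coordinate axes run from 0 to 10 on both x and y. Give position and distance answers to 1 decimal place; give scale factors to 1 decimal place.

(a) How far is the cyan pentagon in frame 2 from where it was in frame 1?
2.5

The cyan pentagon moved from (2.5, 7.0) to (4.9, 6.4), a distance of √(2.4² + 0.6²) ≈ 2.5.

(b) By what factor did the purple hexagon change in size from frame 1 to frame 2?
0.6×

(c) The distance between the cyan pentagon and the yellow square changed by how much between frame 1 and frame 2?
+0.6

Distance in frame 1: 2.1. Distance in frame 2: 2.7.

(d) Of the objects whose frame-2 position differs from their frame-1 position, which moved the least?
the cyan star

(moved 1.9)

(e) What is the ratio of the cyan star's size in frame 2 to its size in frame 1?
0.6×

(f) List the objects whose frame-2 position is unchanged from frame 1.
the yellow square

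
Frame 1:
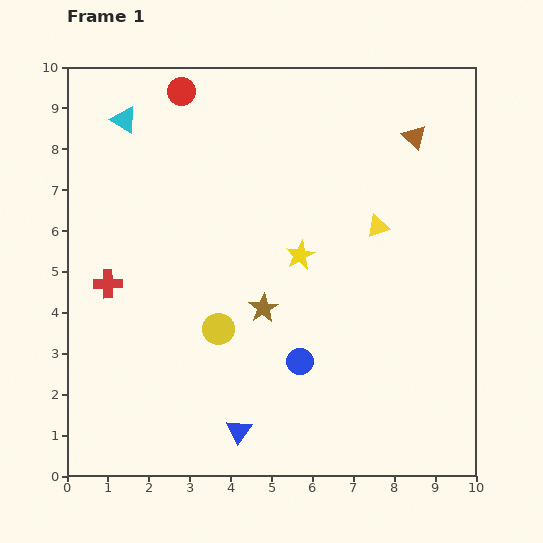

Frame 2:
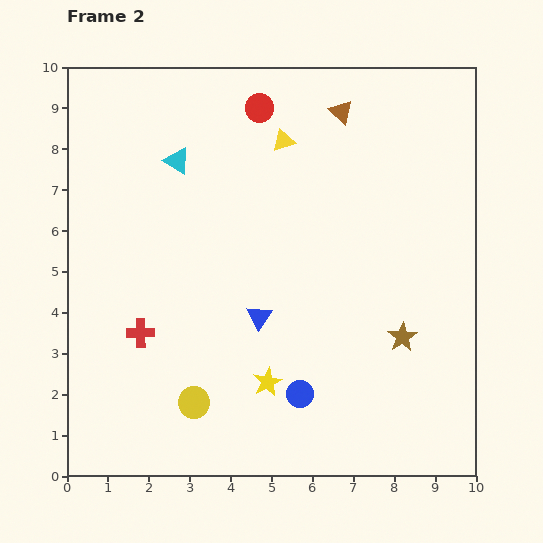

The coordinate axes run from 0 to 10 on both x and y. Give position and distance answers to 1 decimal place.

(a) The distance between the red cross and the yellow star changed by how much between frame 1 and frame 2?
-1.5

Distance in frame 1: 4.8. Distance in frame 2: 3.3.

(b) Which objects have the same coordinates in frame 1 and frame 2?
none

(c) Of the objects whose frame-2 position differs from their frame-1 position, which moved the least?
the blue circle

(moved 0.8)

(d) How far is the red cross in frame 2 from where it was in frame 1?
1.4

The red cross moved from (1.0, 4.7) to (1.8, 3.5), a distance of √(0.8² + 1.2²) ≈ 1.4.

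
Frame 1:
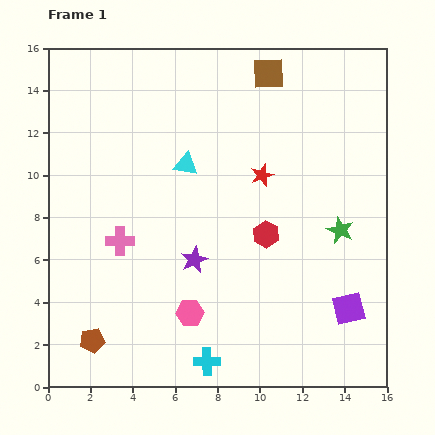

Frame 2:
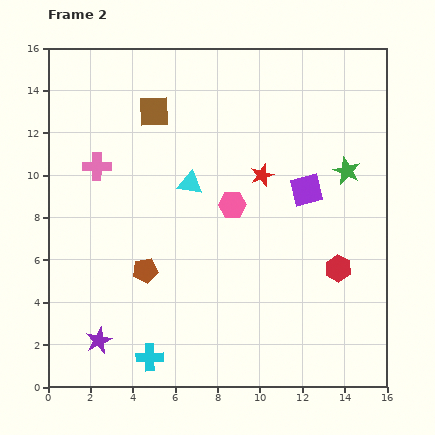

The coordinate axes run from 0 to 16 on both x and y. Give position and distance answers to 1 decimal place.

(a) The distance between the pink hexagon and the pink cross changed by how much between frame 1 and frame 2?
+1.9

Distance in frame 1: 4.7. Distance in frame 2: 6.6.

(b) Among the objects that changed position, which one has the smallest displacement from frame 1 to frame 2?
the cyan triangle

(moved 0.9)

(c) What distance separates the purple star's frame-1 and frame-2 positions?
5.9

The purple star moved from (6.9, 6.0) to (2.4, 2.2), a distance of √(4.5² + 3.8²) ≈ 5.9.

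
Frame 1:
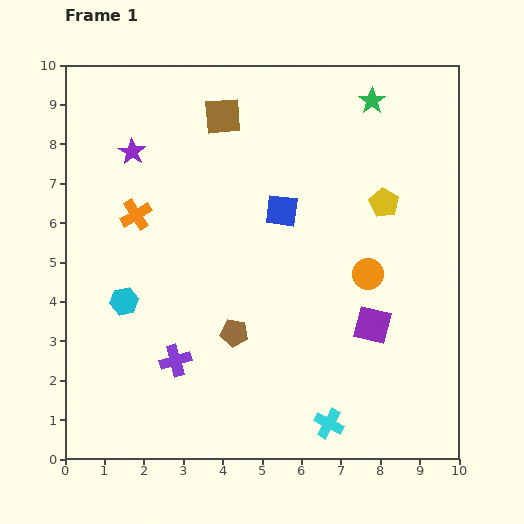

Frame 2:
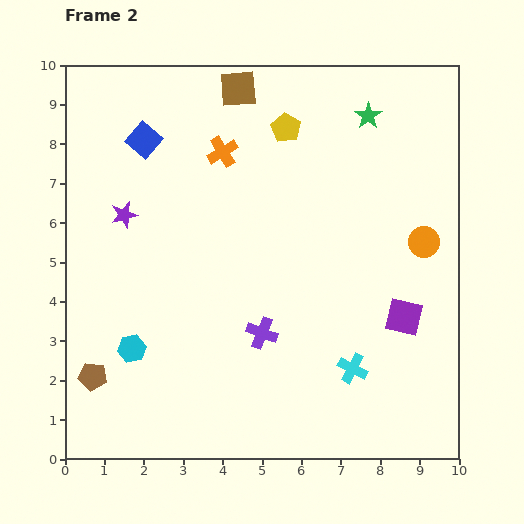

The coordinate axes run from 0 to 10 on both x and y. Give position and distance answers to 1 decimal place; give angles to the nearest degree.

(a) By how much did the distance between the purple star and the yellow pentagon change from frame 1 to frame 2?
-1.8

Distance in frame 1: 6.5. Distance in frame 2: 4.7.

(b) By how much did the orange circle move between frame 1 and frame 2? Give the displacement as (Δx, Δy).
(1.4, 0.8)

The orange circle was at (7.7, 4.7) in frame 1 and (9.1, 5.5) in frame 2.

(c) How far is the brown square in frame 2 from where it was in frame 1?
0.8

The brown square moved from (4.0, 8.7) to (4.4, 9.4), a distance of √(0.4² + 0.7²) ≈ 0.8.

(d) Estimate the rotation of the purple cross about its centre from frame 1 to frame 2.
36° clockwise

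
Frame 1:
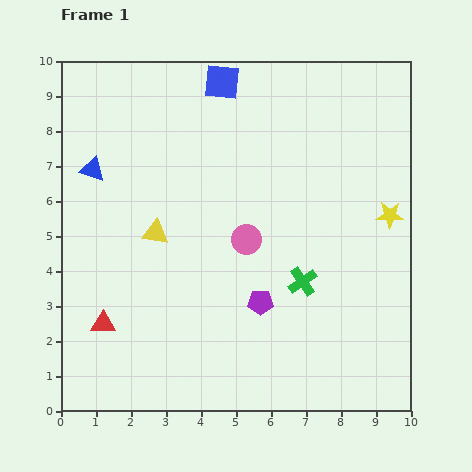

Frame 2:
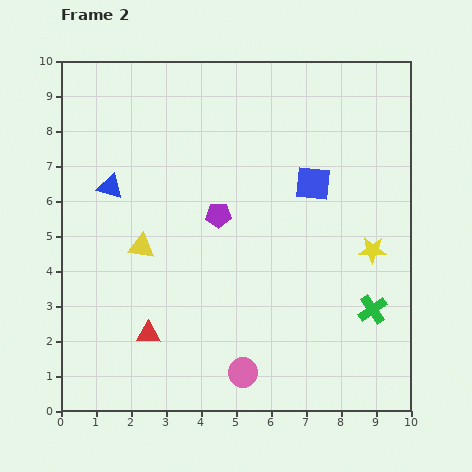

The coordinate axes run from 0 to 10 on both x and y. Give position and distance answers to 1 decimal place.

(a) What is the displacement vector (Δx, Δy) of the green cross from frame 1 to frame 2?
(2.0, -0.8)

The green cross was at (6.9, 3.7) in frame 1 and (8.9, 2.9) in frame 2.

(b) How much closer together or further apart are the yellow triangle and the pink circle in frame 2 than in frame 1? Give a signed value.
+2.0

Distance in frame 1: 2.6. Distance in frame 2: 4.6.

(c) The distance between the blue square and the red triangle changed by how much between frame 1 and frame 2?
-1.3

Distance in frame 1: 7.7. Distance in frame 2: 6.4.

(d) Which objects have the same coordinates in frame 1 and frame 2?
none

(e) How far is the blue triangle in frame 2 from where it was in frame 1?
0.7

The blue triangle moved from (0.9, 6.9) to (1.4, 6.4), a distance of √(0.5² + 0.5²) ≈ 0.7.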